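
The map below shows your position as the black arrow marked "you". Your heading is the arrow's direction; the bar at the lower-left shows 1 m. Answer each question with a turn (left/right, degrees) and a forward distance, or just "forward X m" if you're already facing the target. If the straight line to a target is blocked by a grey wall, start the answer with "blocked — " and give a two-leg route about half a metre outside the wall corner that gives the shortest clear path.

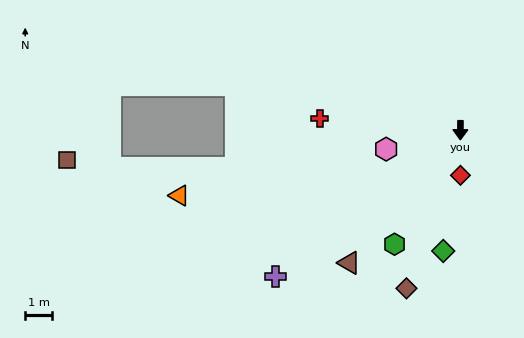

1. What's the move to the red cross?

turn right 94°, forward 5.3 m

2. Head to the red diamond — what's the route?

forward 1.7 m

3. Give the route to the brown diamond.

turn right 18°, forward 6.2 m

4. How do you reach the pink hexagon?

turn right 75°, forward 2.9 m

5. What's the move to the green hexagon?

turn right 30°, forward 4.9 m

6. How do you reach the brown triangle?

turn right 40°, forward 6.5 m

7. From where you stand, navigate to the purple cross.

turn right 51°, forward 8.8 m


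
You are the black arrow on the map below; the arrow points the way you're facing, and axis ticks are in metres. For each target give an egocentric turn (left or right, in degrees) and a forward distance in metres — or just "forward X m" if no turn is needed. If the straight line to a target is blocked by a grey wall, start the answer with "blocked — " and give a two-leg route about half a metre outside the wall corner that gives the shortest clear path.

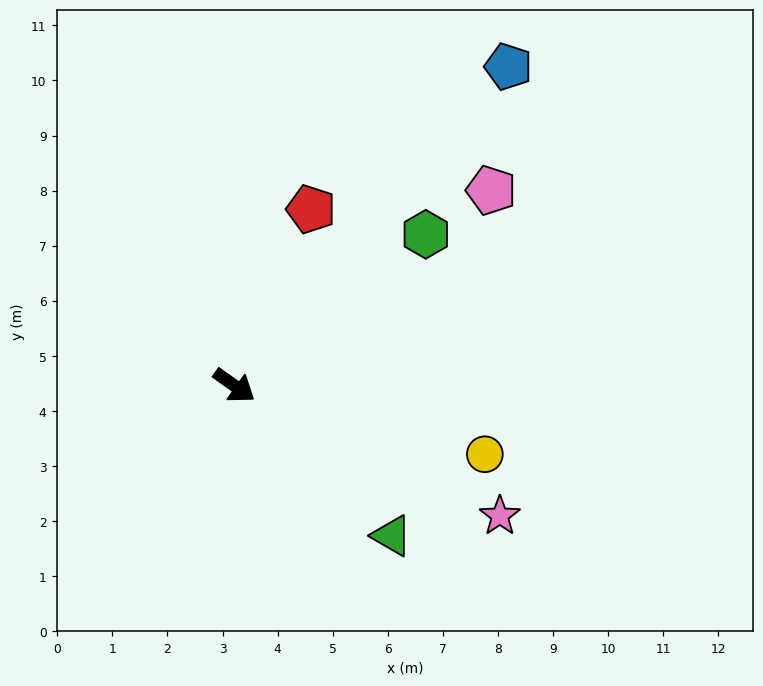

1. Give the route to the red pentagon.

turn left 102°, forward 3.5 m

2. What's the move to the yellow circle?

turn left 20°, forward 4.7 m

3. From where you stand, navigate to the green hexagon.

turn left 74°, forward 4.4 m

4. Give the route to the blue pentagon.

turn left 85°, forward 7.6 m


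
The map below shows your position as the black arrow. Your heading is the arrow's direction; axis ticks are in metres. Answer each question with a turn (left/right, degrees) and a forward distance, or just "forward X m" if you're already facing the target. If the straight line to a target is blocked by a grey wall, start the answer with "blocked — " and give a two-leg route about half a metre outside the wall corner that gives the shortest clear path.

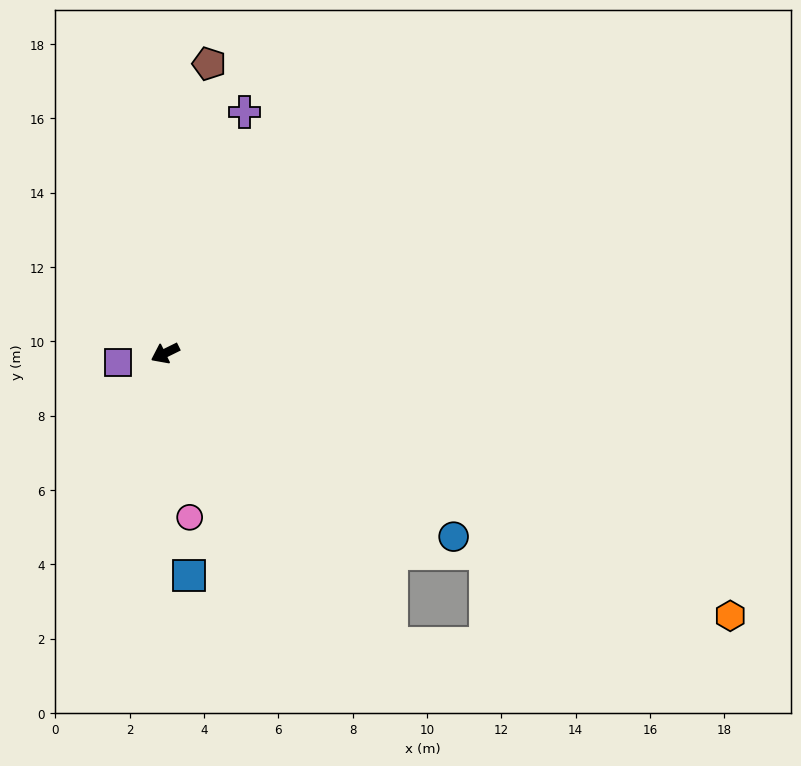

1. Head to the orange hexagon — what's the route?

turn left 129°, forward 16.8 m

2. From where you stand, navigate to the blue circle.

turn left 121°, forward 9.2 m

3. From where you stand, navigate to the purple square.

turn right 15°, forward 1.3 m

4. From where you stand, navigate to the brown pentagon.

turn right 125°, forward 7.9 m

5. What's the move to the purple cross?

turn right 134°, forward 6.8 m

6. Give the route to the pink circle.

turn left 72°, forward 4.5 m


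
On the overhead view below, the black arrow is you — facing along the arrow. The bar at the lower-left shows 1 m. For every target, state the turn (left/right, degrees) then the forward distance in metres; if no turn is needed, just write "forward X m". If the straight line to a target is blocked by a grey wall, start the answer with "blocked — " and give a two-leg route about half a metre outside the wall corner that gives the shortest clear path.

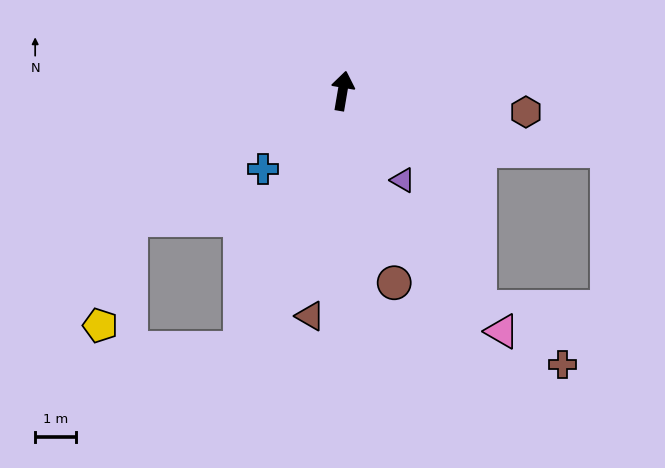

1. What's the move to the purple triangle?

turn right 136°, forward 2.6 m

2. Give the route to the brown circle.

turn right 155°, forward 4.8 m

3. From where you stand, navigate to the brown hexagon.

turn right 87°, forward 4.5 m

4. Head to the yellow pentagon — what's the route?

blocked — turn left 131°, forward 6.0 m, then turn left 43°, forward 2.7 m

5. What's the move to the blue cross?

turn left 144°, forward 2.7 m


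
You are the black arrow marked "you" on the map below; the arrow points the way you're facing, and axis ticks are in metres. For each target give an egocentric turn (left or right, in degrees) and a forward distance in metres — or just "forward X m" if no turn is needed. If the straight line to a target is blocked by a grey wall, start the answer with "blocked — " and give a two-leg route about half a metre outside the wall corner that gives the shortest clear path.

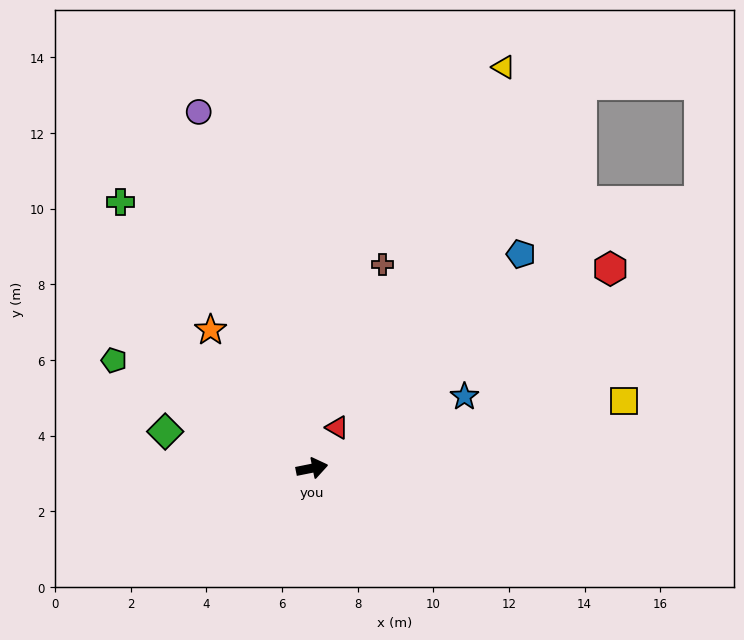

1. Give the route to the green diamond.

turn left 155°, forward 4.0 m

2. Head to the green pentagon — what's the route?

turn left 140°, forward 6.0 m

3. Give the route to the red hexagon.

turn left 22°, forward 9.5 m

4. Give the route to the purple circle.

turn left 96°, forward 9.9 m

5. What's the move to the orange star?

turn left 115°, forward 4.5 m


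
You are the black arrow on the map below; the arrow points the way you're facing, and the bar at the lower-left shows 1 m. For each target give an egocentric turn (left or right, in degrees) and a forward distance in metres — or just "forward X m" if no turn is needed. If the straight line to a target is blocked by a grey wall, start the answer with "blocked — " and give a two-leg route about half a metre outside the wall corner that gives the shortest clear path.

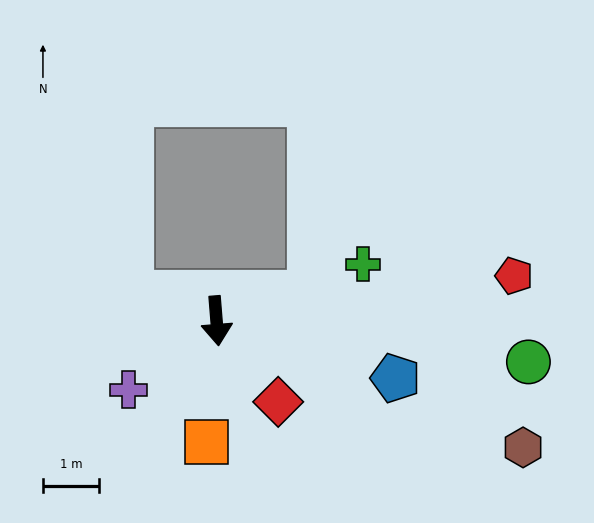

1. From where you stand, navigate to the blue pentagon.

turn left 68°, forward 3.3 m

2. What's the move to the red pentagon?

turn left 94°, forward 5.4 m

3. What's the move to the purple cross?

turn right 57°, forward 2.0 m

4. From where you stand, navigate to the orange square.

turn right 9°, forward 2.2 m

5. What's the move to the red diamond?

turn left 33°, forward 1.8 m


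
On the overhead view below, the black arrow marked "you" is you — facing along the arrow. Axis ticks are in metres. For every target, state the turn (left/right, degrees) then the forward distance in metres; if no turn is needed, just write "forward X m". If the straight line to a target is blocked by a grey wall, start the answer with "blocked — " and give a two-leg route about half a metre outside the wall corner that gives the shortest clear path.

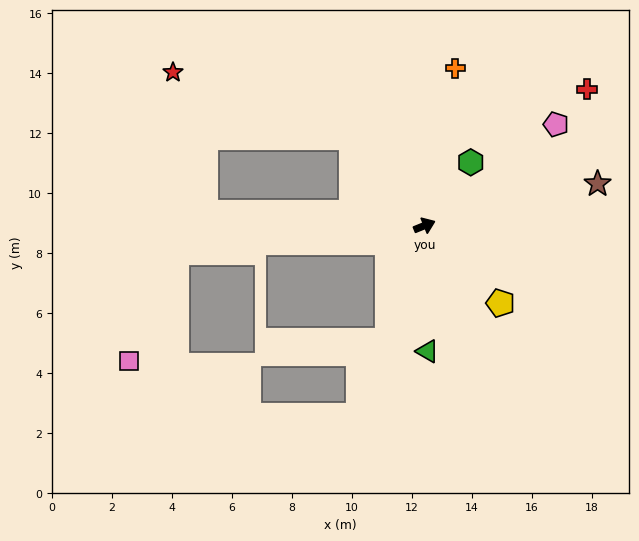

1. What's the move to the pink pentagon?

turn left 15°, forward 5.5 m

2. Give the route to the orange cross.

turn left 57°, forward 5.4 m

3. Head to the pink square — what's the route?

blocked — turn left 164°, forward 8.3 m, then turn left 60°, forward 3.9 m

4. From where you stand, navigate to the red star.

blocked — turn left 107°, forward 3.8 m, then turn left 31°, forward 6.3 m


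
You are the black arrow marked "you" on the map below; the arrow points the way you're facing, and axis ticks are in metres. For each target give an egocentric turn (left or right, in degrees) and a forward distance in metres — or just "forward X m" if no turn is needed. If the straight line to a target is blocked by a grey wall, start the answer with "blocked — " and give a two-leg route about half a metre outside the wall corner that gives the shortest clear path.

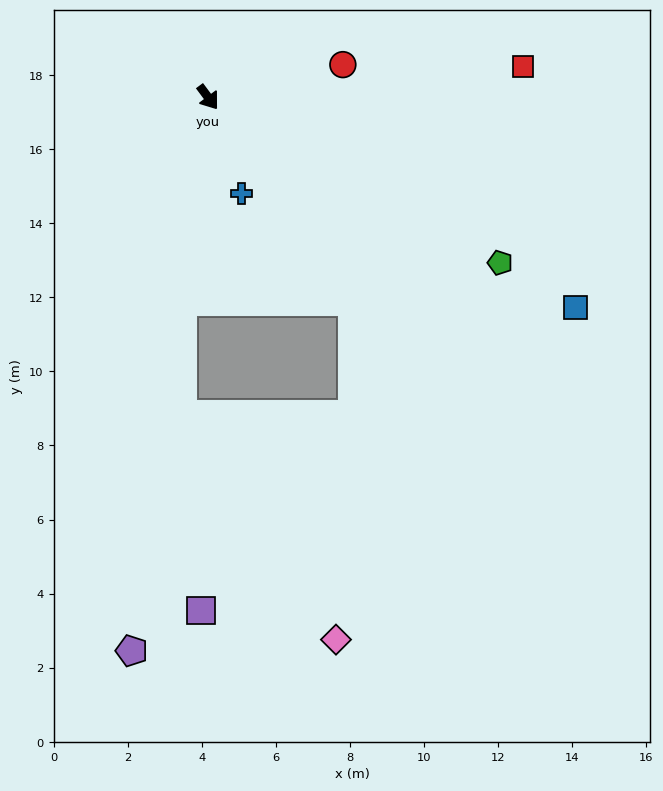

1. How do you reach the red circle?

turn left 67°, forward 3.7 m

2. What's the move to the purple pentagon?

turn right 45°, forward 15.1 m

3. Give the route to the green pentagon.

turn left 24°, forward 9.1 m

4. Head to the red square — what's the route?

turn left 59°, forward 8.5 m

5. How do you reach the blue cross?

turn right 17°, forward 2.8 m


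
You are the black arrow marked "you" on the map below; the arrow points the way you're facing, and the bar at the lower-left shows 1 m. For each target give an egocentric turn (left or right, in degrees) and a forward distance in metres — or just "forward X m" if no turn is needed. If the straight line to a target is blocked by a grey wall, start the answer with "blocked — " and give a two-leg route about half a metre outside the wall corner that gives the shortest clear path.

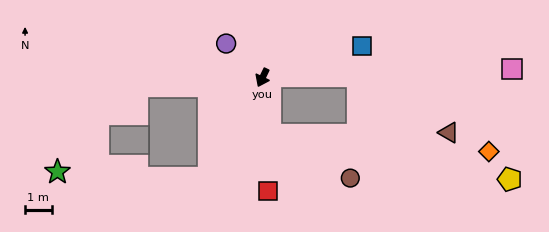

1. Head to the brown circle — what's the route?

blocked — turn left 33°, forward 2.2 m, then turn left 55°, forward 3.4 m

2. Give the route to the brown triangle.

blocked — turn left 33°, forward 2.2 m, then turn left 84°, forward 6.7 m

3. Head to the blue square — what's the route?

turn left 134°, forward 3.9 m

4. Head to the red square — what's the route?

turn left 29°, forward 4.3 m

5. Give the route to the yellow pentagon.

blocked — turn left 33°, forward 2.2 m, then turn left 72°, forward 9.2 m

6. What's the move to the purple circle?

turn right 107°, forward 1.9 m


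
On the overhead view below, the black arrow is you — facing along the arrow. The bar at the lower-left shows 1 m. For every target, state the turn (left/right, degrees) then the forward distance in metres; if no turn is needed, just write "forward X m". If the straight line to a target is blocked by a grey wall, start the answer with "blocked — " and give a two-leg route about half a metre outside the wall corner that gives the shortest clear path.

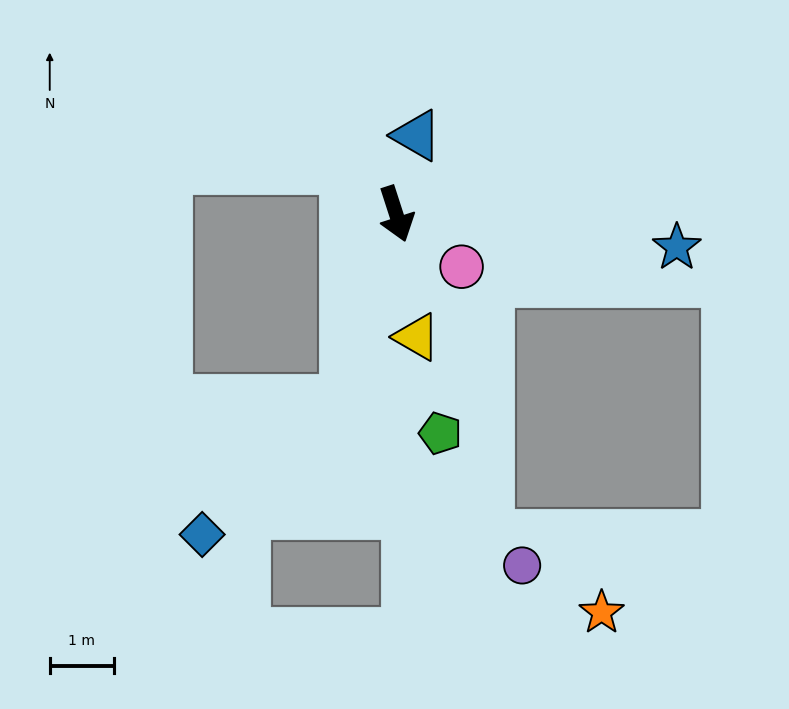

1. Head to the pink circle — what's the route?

turn left 33°, forward 1.3 m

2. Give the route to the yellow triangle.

turn right 8°, forward 1.9 m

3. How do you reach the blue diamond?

blocked — turn right 33°, forward 3.0 m, then turn right 32°, forward 3.1 m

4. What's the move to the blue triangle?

turn left 147°, forward 1.3 m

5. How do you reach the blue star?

turn left 65°, forward 4.4 m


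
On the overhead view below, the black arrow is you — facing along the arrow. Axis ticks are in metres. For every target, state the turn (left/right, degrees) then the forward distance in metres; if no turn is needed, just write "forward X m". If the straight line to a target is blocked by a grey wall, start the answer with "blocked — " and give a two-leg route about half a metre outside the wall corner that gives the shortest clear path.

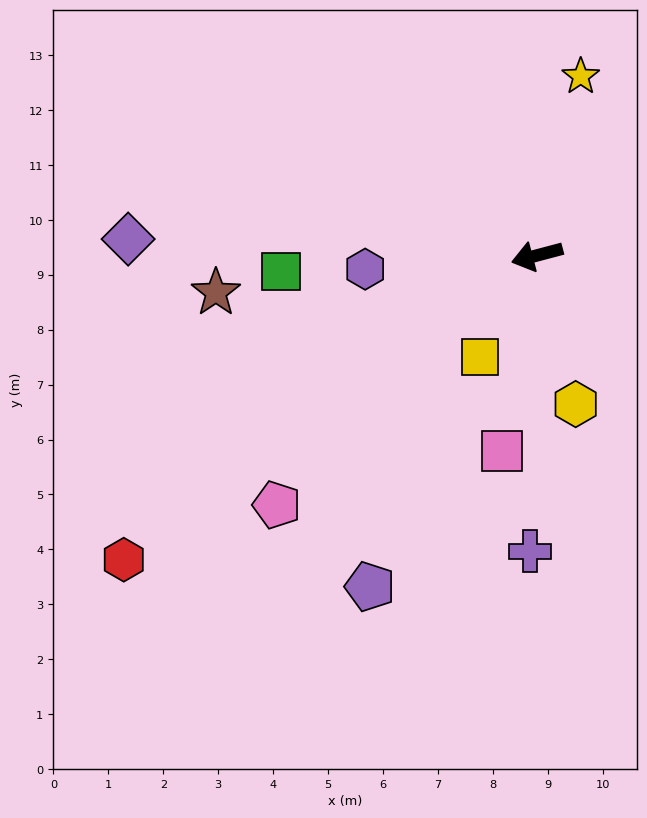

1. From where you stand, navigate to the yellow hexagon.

turn left 90°, forward 2.8 m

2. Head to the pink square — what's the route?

turn left 65°, forward 3.6 m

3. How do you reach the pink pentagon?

turn left 29°, forward 6.6 m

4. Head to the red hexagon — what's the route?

turn left 22°, forward 9.3 m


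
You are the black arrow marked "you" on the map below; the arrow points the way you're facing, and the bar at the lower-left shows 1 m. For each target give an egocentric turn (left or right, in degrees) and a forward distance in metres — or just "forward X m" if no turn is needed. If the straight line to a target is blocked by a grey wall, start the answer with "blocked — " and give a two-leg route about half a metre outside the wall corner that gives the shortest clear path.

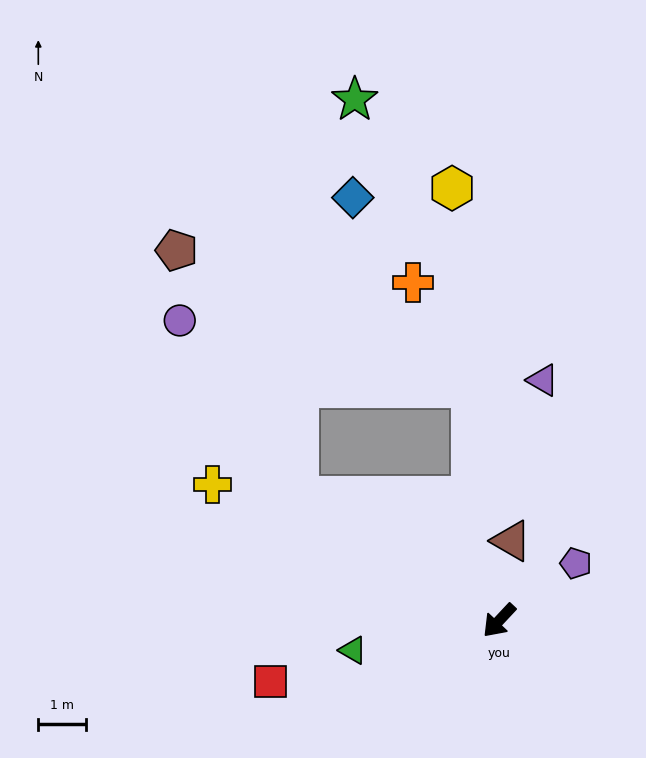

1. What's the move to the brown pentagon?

blocked — turn right 79°, forward 5.0 m, then turn right 31°, forward 5.8 m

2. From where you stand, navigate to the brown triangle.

turn right 146°, forward 1.7 m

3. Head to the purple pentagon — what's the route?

turn left 170°, forward 2.0 m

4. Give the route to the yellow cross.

turn right 72°, forward 6.7 m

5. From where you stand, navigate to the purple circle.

blocked — turn right 79°, forward 5.0 m, then turn right 24°, forward 4.5 m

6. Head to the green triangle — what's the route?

turn right 35°, forward 3.2 m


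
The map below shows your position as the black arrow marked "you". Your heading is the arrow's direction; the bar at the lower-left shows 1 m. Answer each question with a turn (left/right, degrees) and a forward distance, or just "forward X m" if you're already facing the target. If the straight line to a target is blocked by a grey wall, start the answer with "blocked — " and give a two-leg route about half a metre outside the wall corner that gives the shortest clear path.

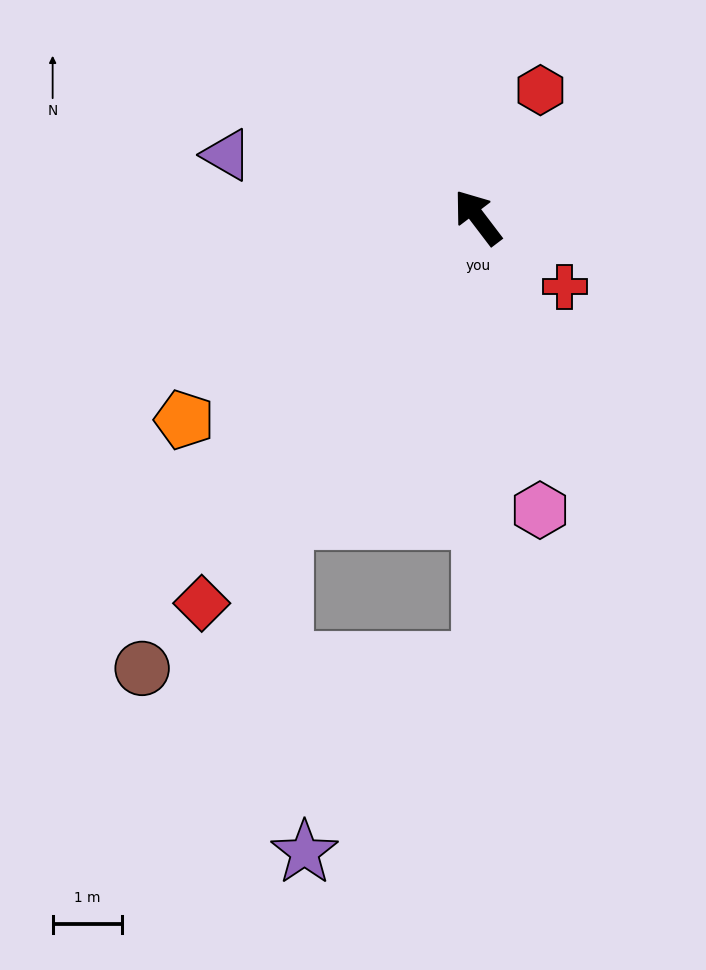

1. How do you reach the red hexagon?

turn right 63°, forward 2.0 m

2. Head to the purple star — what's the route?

blocked — turn left 143°, forward 6.4 m, then turn right 43°, forward 3.7 m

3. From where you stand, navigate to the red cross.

turn right 166°, forward 1.6 m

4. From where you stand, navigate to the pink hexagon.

turn left 155°, forward 4.3 m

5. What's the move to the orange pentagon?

turn left 87°, forward 5.1 m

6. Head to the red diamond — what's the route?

turn left 107°, forward 6.8 m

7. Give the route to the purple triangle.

turn left 39°, forward 3.7 m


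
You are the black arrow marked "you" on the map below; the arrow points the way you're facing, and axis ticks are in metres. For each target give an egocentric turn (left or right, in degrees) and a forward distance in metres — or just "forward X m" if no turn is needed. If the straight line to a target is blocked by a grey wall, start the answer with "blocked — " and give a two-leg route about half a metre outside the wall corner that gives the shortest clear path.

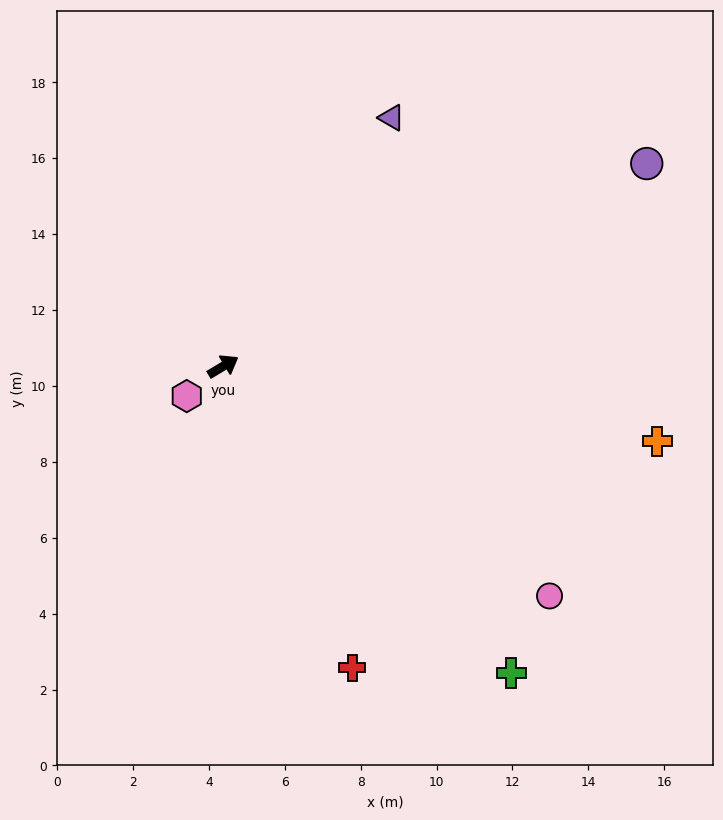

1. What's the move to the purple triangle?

turn left 25°, forward 7.9 m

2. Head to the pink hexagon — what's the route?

turn right 172°, forward 1.2 m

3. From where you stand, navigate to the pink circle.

turn right 66°, forward 10.5 m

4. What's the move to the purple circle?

turn right 5°, forward 12.4 m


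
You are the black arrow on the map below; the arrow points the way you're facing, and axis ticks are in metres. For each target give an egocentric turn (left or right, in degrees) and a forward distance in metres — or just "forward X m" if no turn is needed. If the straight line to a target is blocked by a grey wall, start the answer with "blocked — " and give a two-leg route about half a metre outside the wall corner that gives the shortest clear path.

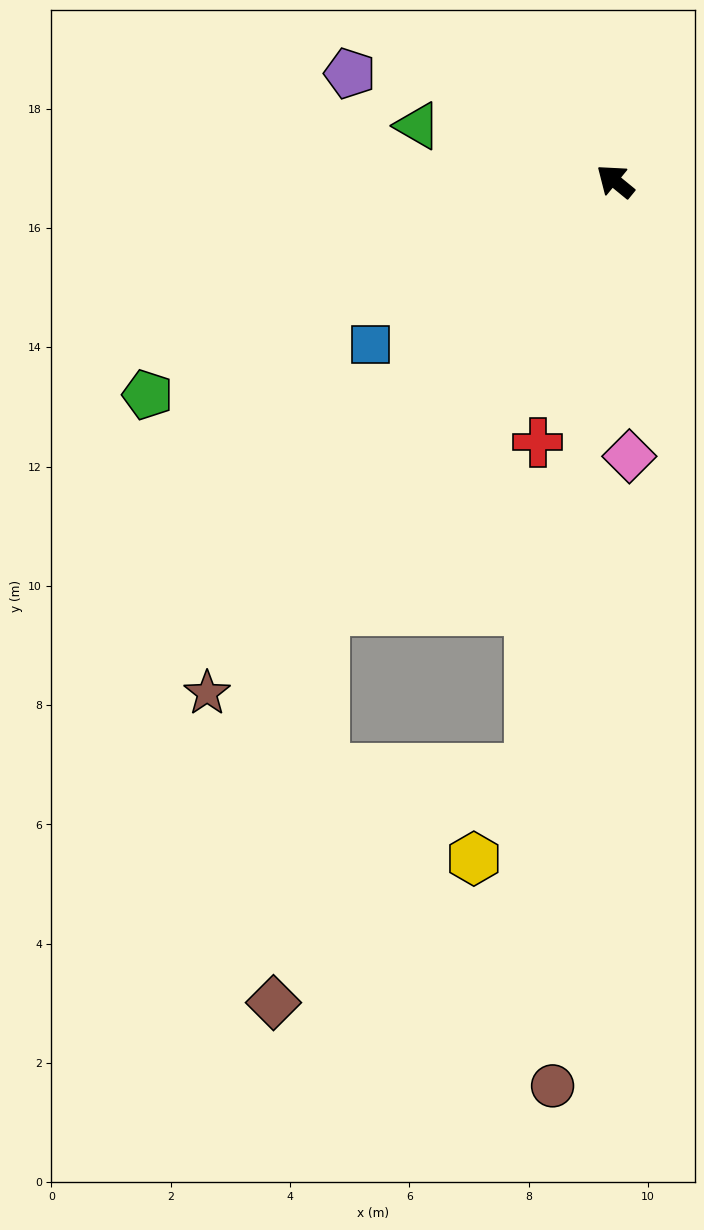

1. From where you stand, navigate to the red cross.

turn left 113°, forward 4.6 m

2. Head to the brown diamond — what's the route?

blocked — turn left 95°, forward 8.7 m, then turn left 27°, forward 6.6 m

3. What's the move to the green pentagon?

turn left 64°, forward 8.6 m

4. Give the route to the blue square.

turn left 73°, forward 4.9 m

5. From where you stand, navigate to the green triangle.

turn left 24°, forward 3.4 m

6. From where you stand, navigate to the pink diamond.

turn left 132°, forward 4.6 m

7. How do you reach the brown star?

turn left 91°, forward 11.0 m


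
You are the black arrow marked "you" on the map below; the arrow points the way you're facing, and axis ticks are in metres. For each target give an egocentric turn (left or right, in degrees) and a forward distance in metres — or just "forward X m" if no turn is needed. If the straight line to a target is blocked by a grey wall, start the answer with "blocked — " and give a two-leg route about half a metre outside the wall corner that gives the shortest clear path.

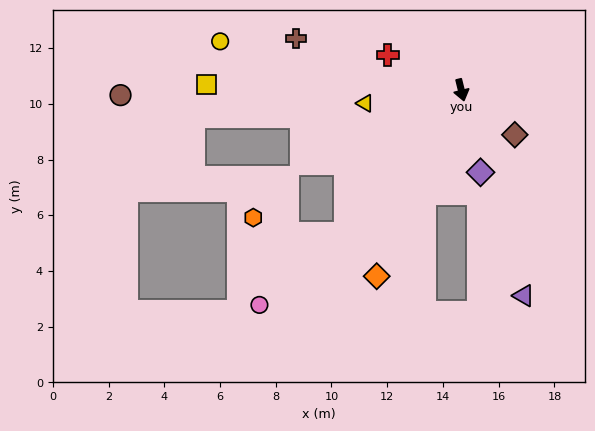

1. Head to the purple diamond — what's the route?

forward 3.0 m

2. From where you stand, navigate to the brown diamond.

turn left 36°, forward 2.5 m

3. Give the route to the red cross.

turn right 129°, forward 2.9 m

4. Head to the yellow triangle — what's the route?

turn right 96°, forward 3.5 m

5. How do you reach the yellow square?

turn right 105°, forward 9.2 m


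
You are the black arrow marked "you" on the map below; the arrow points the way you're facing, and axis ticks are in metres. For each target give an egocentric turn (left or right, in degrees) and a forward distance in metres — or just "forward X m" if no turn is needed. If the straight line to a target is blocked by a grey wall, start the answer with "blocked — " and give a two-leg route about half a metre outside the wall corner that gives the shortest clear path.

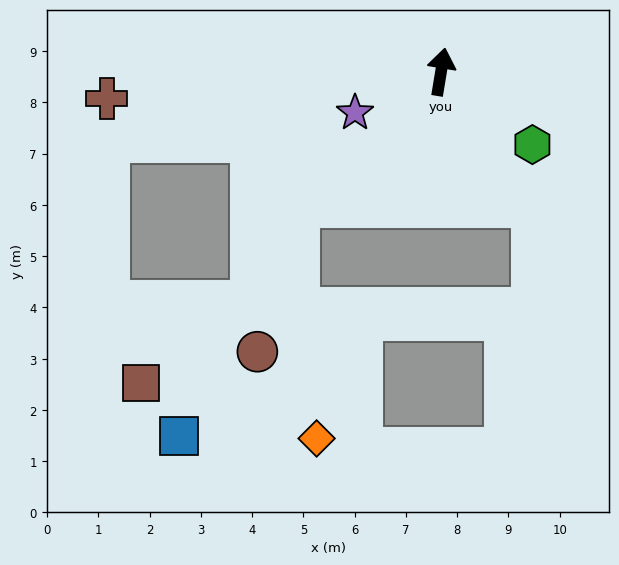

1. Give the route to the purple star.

turn left 125°, forward 1.9 m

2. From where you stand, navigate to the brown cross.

turn left 104°, forward 6.5 m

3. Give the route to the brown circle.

blocked — turn left 143°, forward 3.8 m, then turn left 31°, forward 3.0 m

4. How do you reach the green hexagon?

turn right 119°, forward 2.3 m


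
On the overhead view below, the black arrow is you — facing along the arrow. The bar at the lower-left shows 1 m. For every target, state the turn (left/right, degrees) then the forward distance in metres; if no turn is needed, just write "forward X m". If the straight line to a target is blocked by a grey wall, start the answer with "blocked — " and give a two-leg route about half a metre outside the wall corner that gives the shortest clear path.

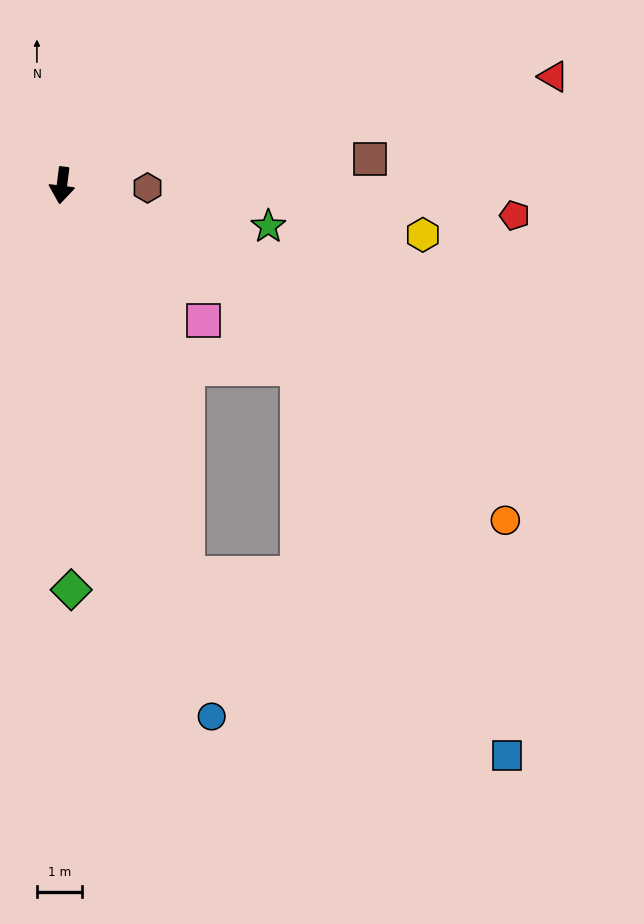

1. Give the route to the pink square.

turn left 54°, forward 4.3 m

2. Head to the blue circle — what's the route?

turn left 23°, forward 12.1 m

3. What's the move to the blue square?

blocked — turn left 25°, forward 9.0 m, then turn left 43°, forward 8.1 m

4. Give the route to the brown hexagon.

turn left 95°, forward 1.9 m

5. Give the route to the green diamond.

turn left 9°, forward 8.9 m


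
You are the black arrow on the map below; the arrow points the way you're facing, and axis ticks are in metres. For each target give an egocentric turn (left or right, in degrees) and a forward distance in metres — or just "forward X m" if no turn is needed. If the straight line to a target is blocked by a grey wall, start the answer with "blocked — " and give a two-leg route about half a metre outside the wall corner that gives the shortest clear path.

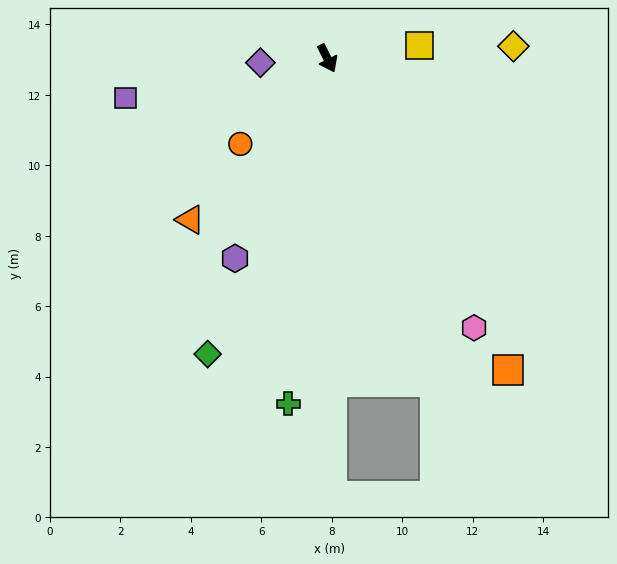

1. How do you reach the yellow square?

turn left 71°, forward 2.6 m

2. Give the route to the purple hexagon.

turn right 51°, forward 6.3 m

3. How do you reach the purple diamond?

turn right 113°, forward 1.9 m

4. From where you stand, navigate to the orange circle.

turn right 72°, forward 3.5 m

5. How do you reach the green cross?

turn right 33°, forward 9.9 m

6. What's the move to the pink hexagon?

turn left 2°, forward 8.7 m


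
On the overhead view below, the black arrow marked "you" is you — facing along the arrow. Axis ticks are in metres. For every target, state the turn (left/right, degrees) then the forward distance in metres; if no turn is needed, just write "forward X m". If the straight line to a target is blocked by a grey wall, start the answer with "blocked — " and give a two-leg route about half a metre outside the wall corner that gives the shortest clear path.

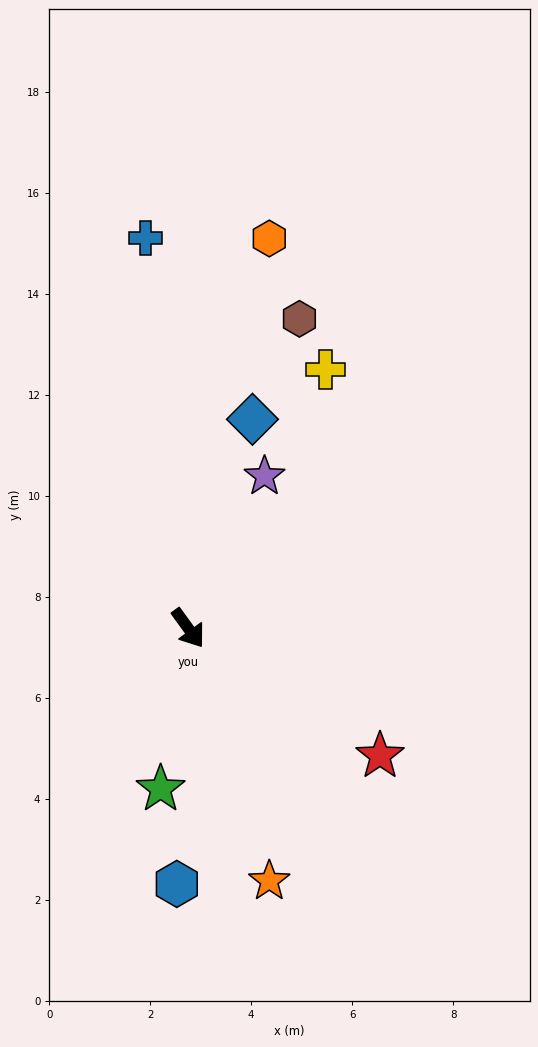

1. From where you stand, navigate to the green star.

turn right 46°, forward 3.2 m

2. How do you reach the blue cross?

turn left 150°, forward 7.8 m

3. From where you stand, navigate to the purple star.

turn left 117°, forward 3.4 m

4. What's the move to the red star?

turn left 20°, forward 4.6 m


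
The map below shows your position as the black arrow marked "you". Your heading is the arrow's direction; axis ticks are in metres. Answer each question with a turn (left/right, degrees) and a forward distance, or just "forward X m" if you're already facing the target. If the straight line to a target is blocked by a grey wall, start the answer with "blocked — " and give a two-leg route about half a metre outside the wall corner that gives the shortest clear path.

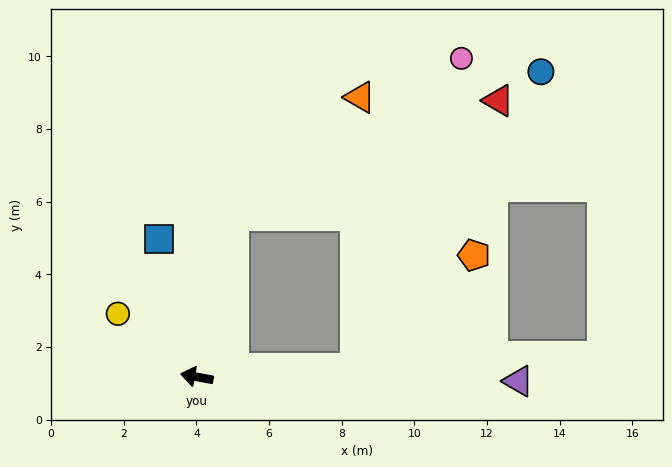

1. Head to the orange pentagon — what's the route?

blocked — turn right 166°, forward 4.4 m, then turn left 40°, forward 4.5 m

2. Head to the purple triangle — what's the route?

turn right 170°, forward 8.9 m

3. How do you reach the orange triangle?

blocked — turn right 92°, forward 4.5 m, then turn right 34°, forward 4.8 m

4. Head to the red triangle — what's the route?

blocked — turn right 92°, forward 4.5 m, then turn right 54°, forward 7.9 m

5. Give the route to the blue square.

turn right 64°, forward 3.9 m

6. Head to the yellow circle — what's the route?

turn right 28°, forward 2.8 m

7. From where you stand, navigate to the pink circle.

blocked — turn right 92°, forward 4.5 m, then turn right 43°, forward 7.6 m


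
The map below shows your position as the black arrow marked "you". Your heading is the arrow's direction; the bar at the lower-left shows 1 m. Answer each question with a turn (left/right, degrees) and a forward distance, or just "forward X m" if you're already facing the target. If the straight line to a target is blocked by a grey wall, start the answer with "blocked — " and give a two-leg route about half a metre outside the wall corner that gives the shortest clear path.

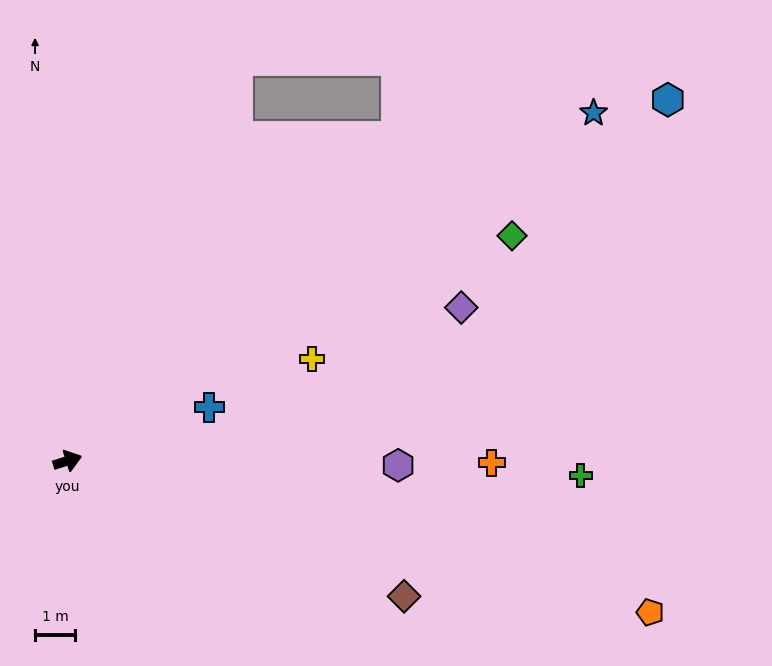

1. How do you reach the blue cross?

turn left 3°, forward 3.8 m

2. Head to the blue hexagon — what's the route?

turn left 13°, forward 17.5 m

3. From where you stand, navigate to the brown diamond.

turn right 40°, forward 9.1 m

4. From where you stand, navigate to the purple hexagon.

turn right 18°, forward 8.3 m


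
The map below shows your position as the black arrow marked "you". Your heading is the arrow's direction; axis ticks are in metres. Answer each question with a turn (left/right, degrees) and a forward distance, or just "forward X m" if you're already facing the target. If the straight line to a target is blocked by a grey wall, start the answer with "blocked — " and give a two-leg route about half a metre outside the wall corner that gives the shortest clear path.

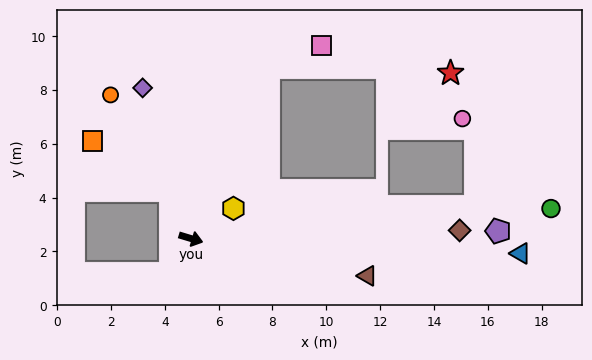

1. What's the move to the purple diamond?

turn left 125°, forward 5.9 m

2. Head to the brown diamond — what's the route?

turn left 18°, forward 10.0 m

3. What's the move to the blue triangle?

turn left 14°, forward 12.3 m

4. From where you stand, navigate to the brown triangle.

turn left 5°, forward 6.7 m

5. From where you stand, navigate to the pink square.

blocked — turn left 82°, forward 7.0 m, then turn right 42°, forward 2.1 m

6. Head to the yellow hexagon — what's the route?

turn left 52°, forward 1.9 m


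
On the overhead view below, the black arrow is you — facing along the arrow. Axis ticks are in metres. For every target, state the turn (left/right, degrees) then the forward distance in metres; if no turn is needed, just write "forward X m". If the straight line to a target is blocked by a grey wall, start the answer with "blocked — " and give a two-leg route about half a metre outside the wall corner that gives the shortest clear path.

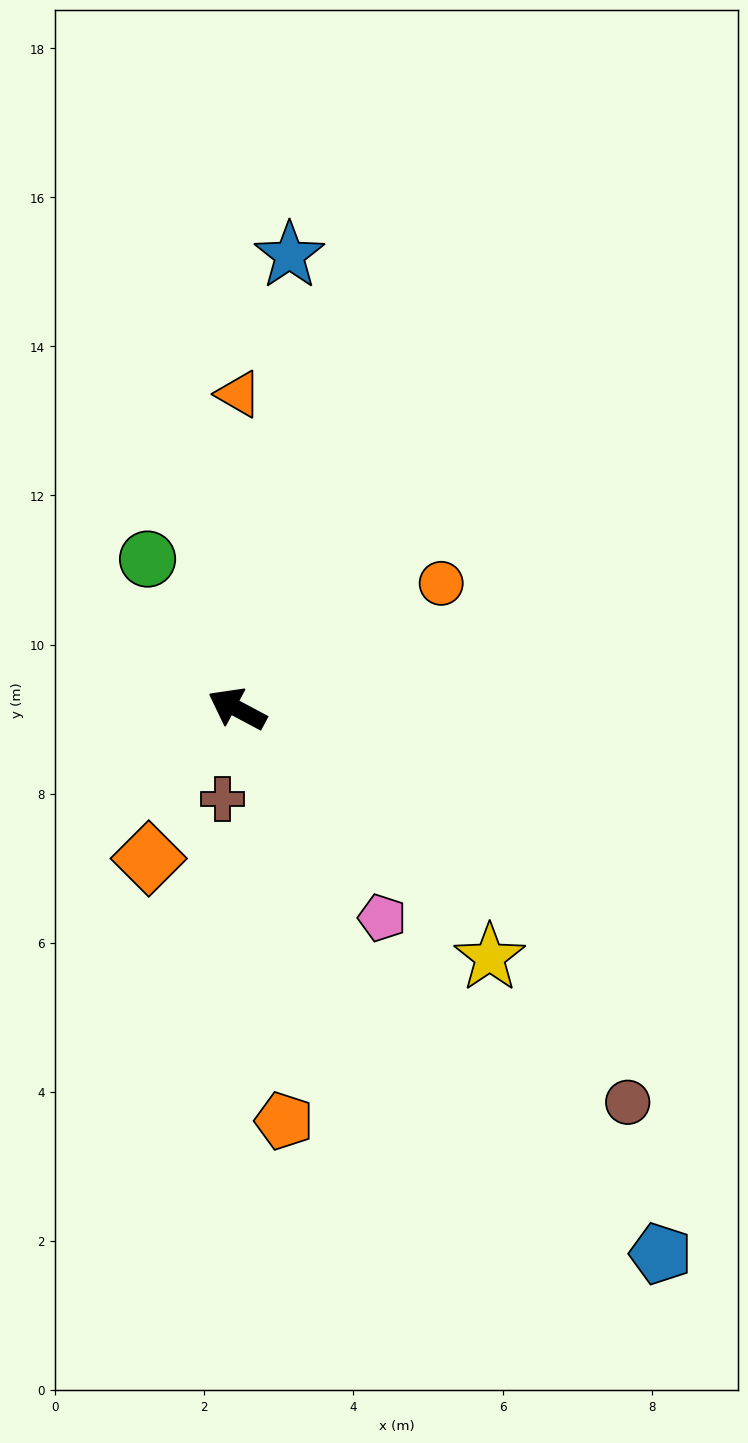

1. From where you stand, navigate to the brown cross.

turn left 109°, forward 1.2 m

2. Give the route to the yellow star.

turn left 164°, forward 4.8 m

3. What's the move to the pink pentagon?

turn left 153°, forward 3.4 m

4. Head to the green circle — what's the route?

turn right 31°, forward 2.3 m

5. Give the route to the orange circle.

turn right 120°, forward 3.2 m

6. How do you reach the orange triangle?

turn right 62°, forward 4.2 m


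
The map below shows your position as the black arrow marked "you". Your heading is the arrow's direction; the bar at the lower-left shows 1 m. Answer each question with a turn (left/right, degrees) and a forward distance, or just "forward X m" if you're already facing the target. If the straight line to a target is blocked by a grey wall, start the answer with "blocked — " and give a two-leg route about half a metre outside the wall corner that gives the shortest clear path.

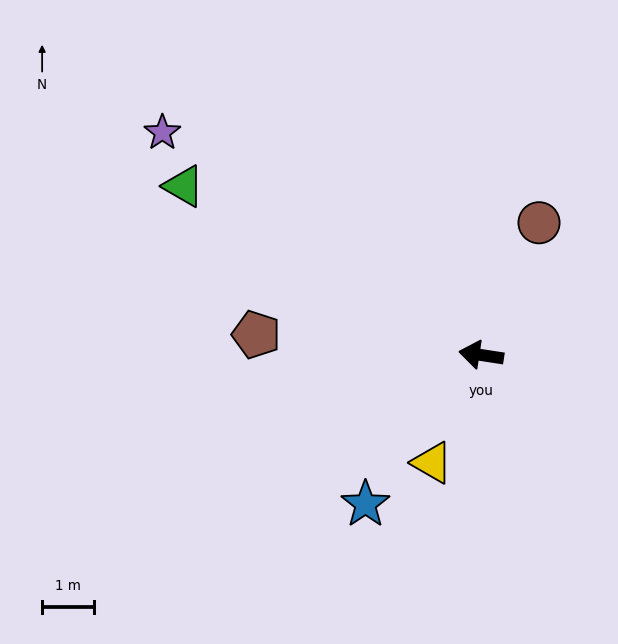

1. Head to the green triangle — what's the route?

turn right 21°, forward 6.6 m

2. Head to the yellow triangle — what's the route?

turn left 74°, forward 2.3 m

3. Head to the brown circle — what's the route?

turn right 105°, forward 2.8 m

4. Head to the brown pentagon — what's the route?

turn left 4°, forward 4.3 m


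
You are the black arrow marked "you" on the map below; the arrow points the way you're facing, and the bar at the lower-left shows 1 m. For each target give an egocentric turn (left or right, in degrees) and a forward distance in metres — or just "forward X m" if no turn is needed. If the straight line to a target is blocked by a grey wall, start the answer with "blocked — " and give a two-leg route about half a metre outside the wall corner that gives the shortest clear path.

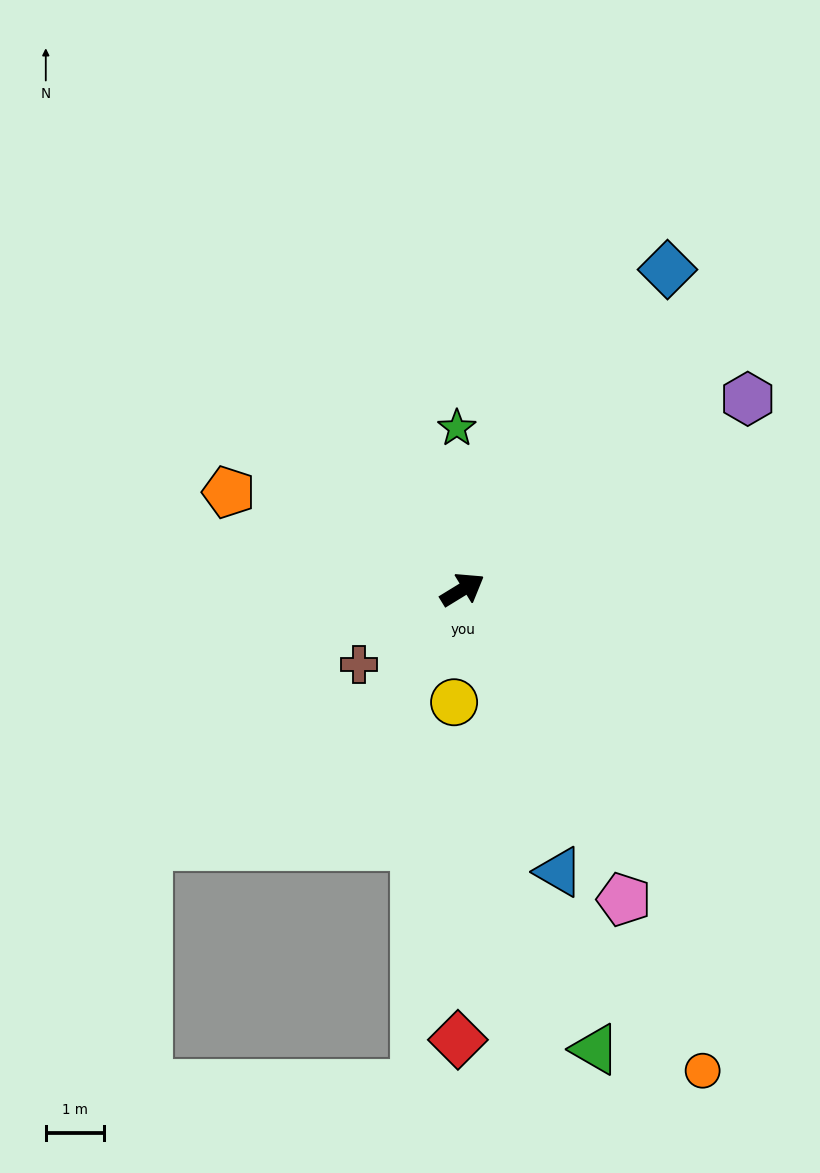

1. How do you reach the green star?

turn left 60°, forward 2.8 m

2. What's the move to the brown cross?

turn right 175°, forward 2.2 m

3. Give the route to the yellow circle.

turn right 126°, forward 1.9 m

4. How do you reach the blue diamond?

turn left 26°, forward 6.5 m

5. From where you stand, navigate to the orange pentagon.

turn left 126°, forward 4.3 m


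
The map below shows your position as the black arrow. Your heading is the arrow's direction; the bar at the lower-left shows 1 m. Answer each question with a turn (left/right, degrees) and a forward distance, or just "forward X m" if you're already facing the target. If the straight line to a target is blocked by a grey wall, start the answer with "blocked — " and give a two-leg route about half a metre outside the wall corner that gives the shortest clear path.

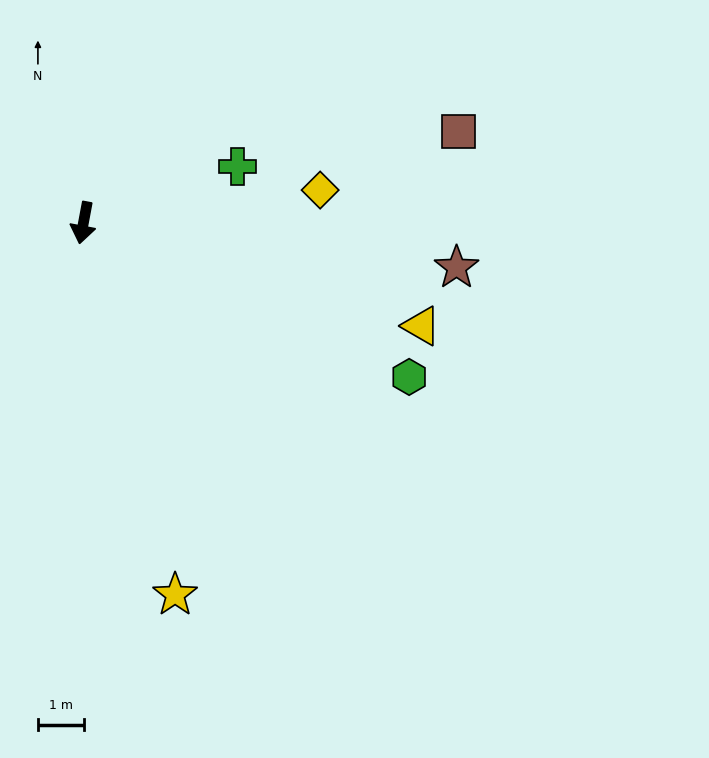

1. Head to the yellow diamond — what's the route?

turn left 108°, forward 5.1 m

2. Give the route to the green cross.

turn left 121°, forward 3.5 m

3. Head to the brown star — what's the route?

turn left 94°, forward 8.1 m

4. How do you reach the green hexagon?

turn left 75°, forward 7.8 m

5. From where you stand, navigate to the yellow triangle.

turn left 84°, forward 7.6 m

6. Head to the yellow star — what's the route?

turn left 24°, forward 8.2 m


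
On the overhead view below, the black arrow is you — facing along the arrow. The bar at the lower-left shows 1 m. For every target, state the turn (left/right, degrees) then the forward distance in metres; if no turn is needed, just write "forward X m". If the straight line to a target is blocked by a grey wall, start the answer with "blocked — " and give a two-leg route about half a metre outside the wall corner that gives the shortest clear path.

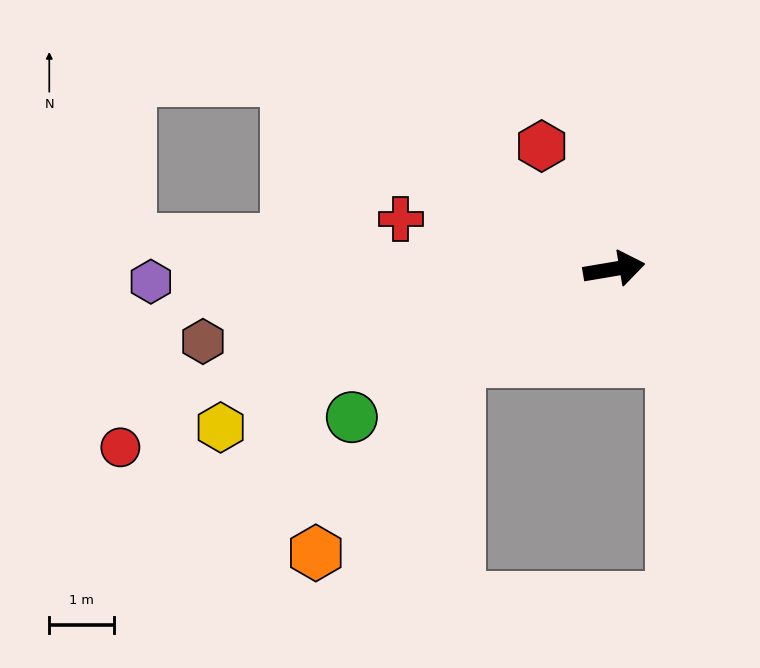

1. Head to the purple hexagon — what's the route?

turn left 172°, forward 7.1 m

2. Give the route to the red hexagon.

turn left 111°, forward 2.2 m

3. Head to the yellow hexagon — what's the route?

turn right 168°, forward 6.5 m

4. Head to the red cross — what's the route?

turn left 157°, forward 3.4 m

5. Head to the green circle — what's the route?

turn right 160°, forward 4.6 m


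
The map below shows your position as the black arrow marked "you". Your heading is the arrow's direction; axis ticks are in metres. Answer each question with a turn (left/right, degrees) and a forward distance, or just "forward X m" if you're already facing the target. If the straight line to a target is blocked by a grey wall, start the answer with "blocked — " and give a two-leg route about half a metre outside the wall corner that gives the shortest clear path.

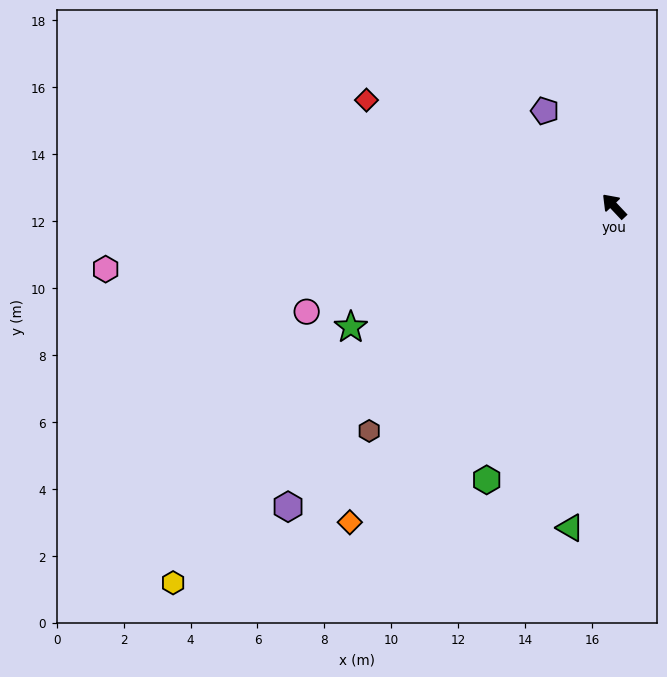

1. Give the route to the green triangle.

turn left 129°, forward 9.7 m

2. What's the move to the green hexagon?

turn left 112°, forward 9.0 m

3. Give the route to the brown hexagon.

turn left 89°, forward 9.9 m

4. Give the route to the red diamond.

turn left 23°, forward 8.1 m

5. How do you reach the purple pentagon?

turn right 7°, forward 3.5 m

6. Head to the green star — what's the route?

turn left 71°, forward 8.7 m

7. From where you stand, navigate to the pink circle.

turn left 66°, forward 9.7 m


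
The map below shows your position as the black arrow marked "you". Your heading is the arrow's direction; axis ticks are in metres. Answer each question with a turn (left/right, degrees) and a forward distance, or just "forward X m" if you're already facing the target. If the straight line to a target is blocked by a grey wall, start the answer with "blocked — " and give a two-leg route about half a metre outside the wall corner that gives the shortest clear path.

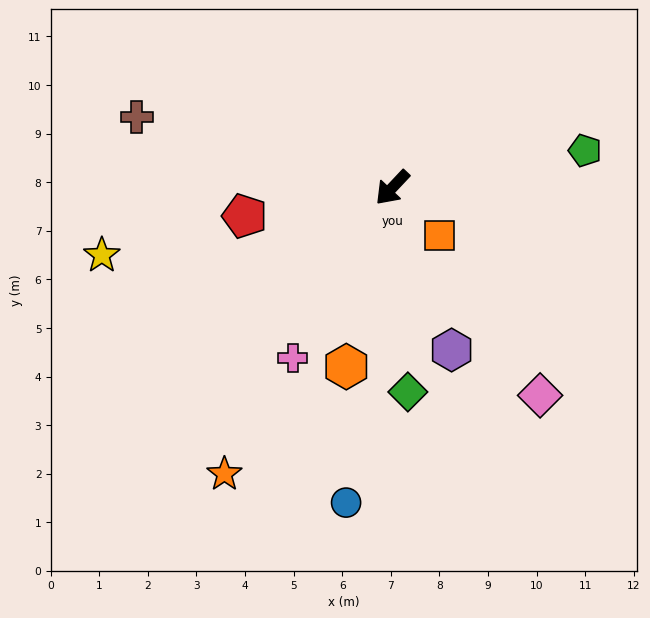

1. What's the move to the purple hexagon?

turn left 63°, forward 3.6 m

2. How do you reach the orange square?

turn left 88°, forward 1.4 m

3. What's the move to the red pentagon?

turn right 36°, forward 3.1 m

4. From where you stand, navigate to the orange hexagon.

turn left 29°, forward 3.8 m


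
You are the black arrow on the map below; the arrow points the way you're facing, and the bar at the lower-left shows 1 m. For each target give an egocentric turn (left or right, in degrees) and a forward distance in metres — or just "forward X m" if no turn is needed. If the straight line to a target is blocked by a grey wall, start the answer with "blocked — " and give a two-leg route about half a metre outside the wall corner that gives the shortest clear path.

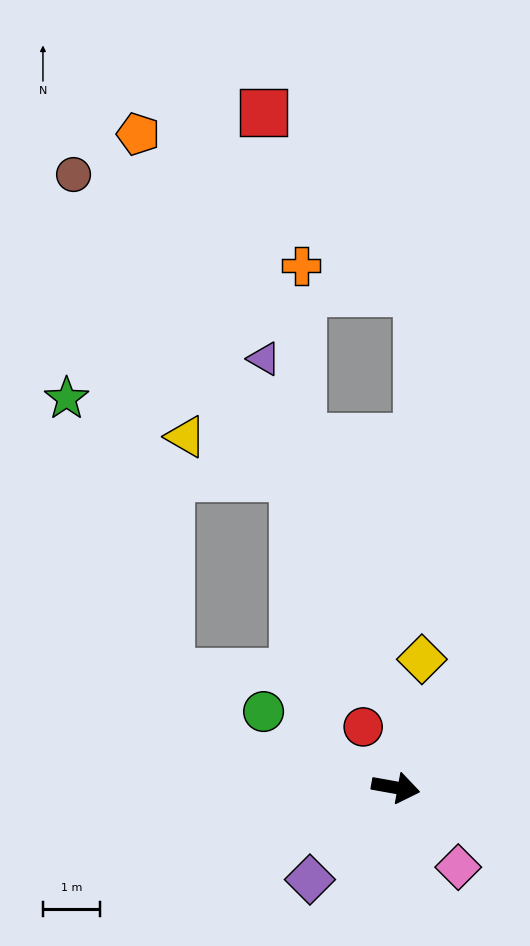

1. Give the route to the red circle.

turn left 128°, forward 1.2 m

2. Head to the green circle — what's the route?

turn left 160°, forward 2.7 m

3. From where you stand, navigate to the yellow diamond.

turn left 89°, forward 2.3 m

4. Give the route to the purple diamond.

turn right 123°, forward 2.2 m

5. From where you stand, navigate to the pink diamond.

turn right 42°, forward 1.8 m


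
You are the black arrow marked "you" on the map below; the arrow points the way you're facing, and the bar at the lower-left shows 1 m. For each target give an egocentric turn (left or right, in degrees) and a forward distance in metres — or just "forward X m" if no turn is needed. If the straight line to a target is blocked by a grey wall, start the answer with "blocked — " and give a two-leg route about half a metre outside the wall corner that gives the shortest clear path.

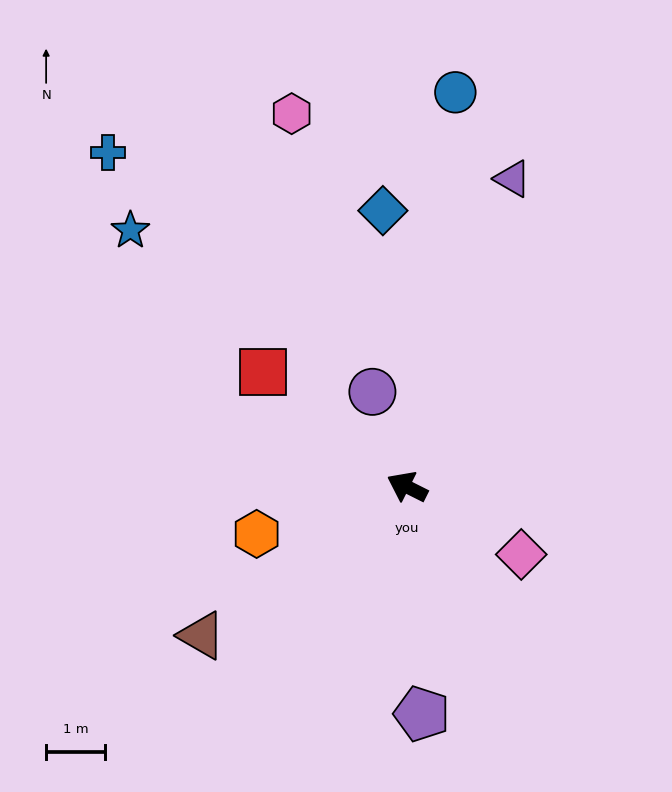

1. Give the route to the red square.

turn right 12°, forward 3.1 m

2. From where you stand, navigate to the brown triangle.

turn left 63°, forward 4.3 m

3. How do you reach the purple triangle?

turn right 82°, forward 5.5 m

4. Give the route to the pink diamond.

turn left 176°, forward 2.2 m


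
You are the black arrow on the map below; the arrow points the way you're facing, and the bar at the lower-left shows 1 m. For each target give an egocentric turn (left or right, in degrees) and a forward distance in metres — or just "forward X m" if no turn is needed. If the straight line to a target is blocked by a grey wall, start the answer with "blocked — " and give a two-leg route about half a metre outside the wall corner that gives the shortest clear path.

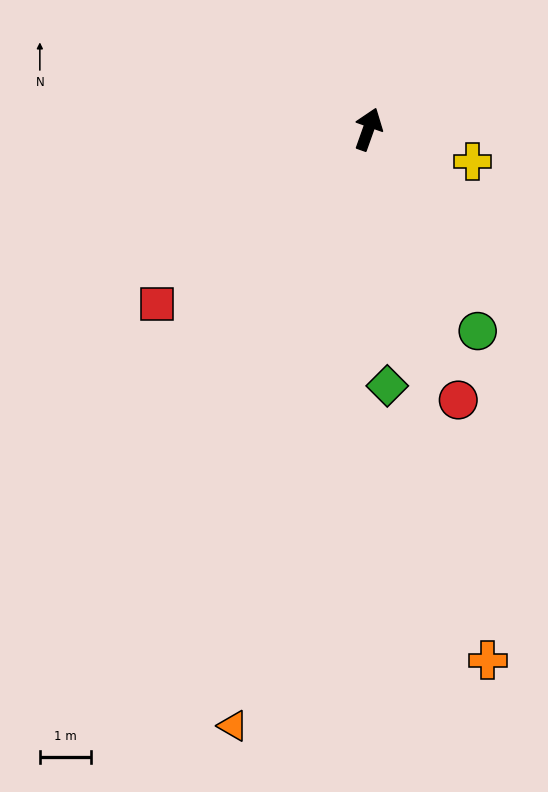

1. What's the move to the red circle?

turn right 142°, forward 5.6 m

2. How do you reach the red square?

turn left 149°, forward 5.4 m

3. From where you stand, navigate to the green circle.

turn right 132°, forward 4.5 m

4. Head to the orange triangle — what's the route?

turn right 173°, forward 12.1 m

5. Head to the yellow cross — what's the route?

turn right 88°, forward 2.2 m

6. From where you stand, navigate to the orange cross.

turn right 148°, forward 10.7 m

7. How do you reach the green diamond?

turn right 156°, forward 5.1 m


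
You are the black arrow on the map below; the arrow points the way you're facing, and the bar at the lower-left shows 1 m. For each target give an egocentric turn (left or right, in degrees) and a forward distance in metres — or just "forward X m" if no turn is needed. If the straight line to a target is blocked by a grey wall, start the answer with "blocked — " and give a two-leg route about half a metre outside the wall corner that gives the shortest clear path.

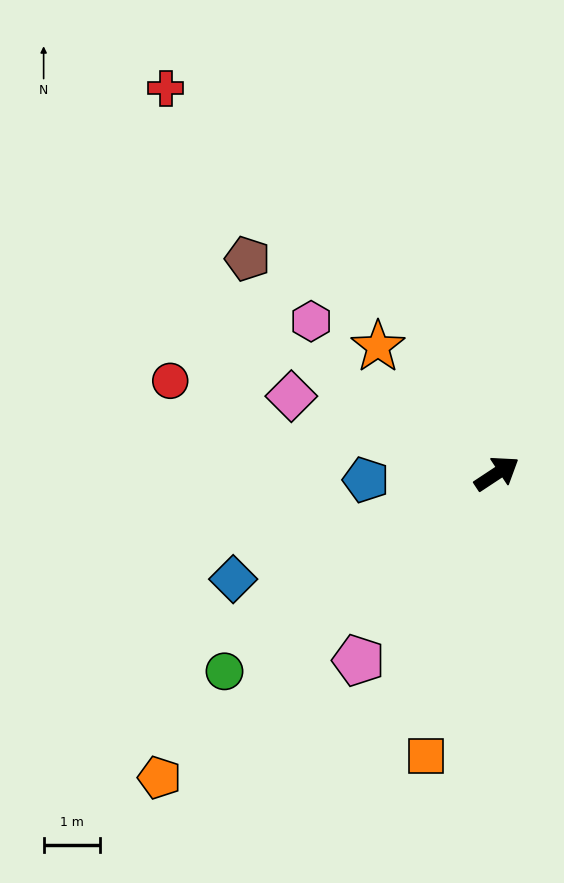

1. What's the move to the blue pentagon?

turn left 149°, forward 2.3 m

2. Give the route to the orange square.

turn right 137°, forward 5.2 m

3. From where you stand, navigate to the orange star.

turn left 100°, forward 3.1 m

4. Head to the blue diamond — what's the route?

turn left 168°, forward 5.0 m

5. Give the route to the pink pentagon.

turn right 160°, forward 4.1 m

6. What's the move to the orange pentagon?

turn right 171°, forward 8.1 m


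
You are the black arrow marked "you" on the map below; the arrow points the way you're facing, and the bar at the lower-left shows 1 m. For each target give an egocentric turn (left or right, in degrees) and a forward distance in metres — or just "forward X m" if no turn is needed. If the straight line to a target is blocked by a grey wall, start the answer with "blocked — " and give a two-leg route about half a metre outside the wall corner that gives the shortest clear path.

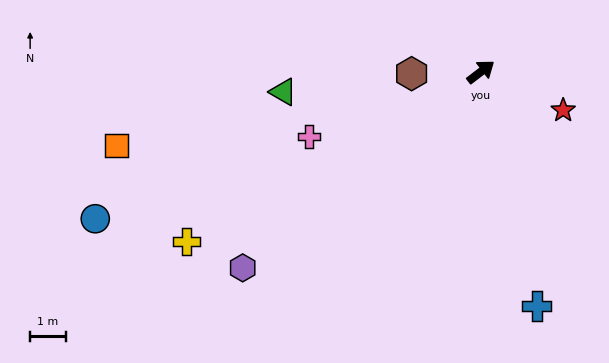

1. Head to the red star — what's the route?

turn right 62°, forward 2.6 m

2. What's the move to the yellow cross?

turn left 172°, forward 9.6 m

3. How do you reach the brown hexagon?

turn left 144°, forward 2.0 m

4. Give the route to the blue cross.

turn right 114°, forward 6.8 m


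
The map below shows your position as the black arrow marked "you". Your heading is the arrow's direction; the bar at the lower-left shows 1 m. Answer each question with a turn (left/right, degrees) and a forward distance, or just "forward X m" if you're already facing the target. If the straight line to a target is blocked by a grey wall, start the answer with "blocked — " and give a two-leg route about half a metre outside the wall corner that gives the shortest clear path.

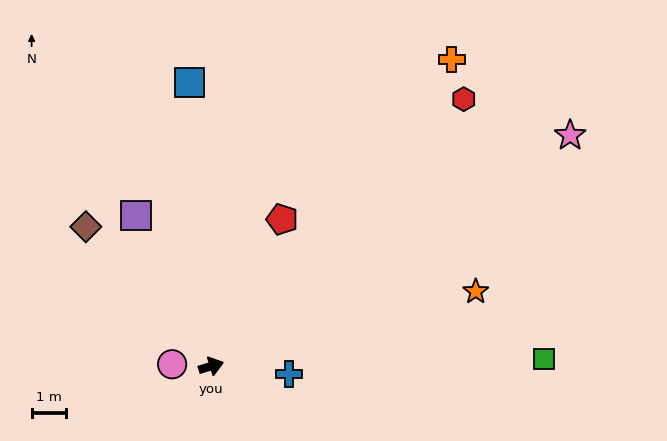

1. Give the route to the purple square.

turn left 100°, forward 4.8 m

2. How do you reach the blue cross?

turn right 23°, forward 2.2 m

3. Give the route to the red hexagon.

turn left 30°, forward 10.5 m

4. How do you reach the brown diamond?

turn left 115°, forward 5.4 m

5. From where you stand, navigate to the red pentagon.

turn left 47°, forward 4.7 m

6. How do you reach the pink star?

turn left 16°, forward 12.2 m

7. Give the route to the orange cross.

turn left 35°, forward 11.2 m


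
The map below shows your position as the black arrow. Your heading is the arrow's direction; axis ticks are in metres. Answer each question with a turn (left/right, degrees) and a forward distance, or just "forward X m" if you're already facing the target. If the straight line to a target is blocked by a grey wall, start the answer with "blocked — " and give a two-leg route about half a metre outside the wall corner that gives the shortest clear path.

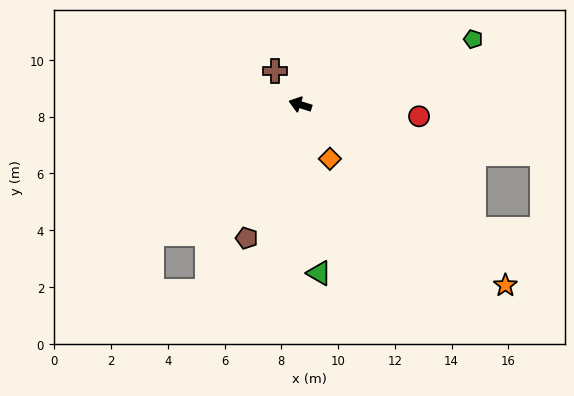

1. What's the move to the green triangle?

turn left 114°, forward 6.0 m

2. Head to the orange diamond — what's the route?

turn left 136°, forward 2.2 m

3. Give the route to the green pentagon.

turn right 142°, forward 6.5 m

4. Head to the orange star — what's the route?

turn left 156°, forward 9.6 m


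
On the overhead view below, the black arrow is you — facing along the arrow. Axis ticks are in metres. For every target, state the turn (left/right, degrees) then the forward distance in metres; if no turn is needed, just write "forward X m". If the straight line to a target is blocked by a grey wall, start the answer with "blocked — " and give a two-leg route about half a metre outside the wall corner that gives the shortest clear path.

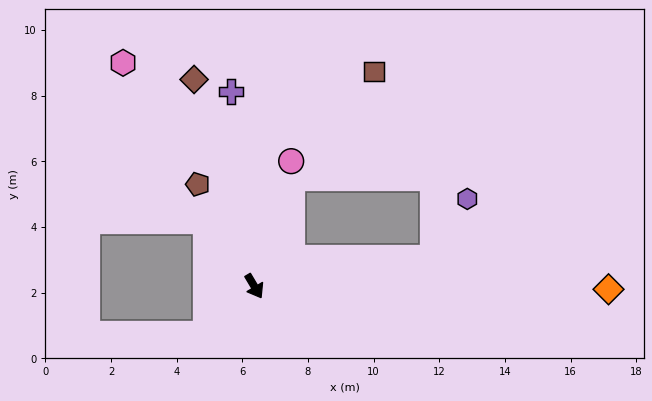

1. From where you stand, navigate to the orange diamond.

turn left 59°, forward 10.8 m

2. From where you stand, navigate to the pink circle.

turn left 133°, forward 4.0 m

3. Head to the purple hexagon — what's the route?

blocked — turn left 68°, forward 5.5 m, then turn left 52°, forward 2.1 m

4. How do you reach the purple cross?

turn left 156°, forward 6.0 m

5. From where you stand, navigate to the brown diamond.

turn left 166°, forward 6.6 m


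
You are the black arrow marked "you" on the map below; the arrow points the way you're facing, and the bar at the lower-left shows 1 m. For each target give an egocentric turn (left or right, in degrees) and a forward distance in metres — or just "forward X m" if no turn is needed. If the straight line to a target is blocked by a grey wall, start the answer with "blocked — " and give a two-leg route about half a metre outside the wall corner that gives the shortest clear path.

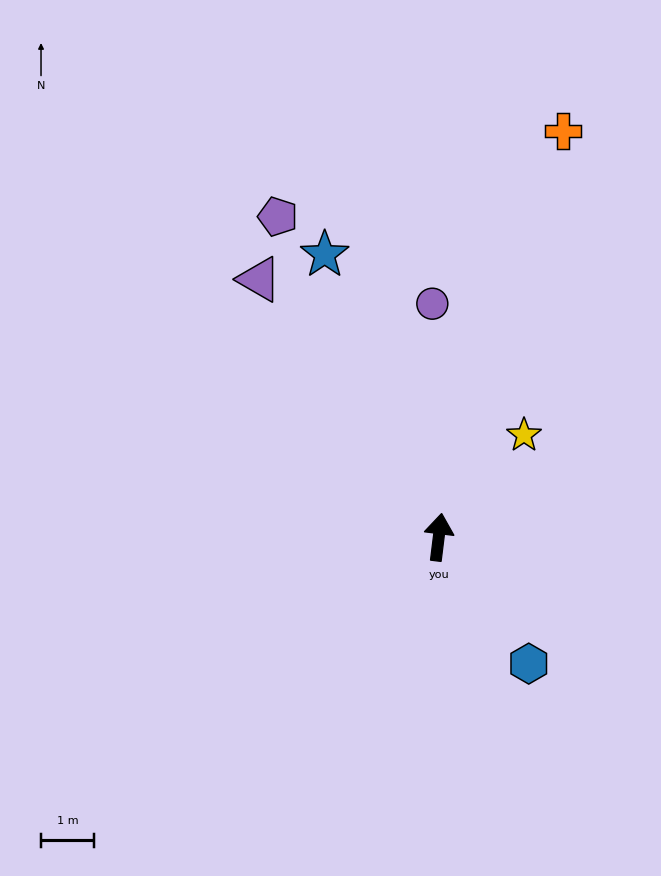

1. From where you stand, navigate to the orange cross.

turn right 10°, forward 7.9 m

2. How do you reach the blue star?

turn left 29°, forward 5.7 m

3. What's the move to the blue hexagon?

turn right 138°, forward 2.9 m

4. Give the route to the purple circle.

turn left 9°, forward 4.4 m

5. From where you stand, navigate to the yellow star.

turn right 33°, forward 2.5 m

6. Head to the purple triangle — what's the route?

turn left 42°, forward 5.9 m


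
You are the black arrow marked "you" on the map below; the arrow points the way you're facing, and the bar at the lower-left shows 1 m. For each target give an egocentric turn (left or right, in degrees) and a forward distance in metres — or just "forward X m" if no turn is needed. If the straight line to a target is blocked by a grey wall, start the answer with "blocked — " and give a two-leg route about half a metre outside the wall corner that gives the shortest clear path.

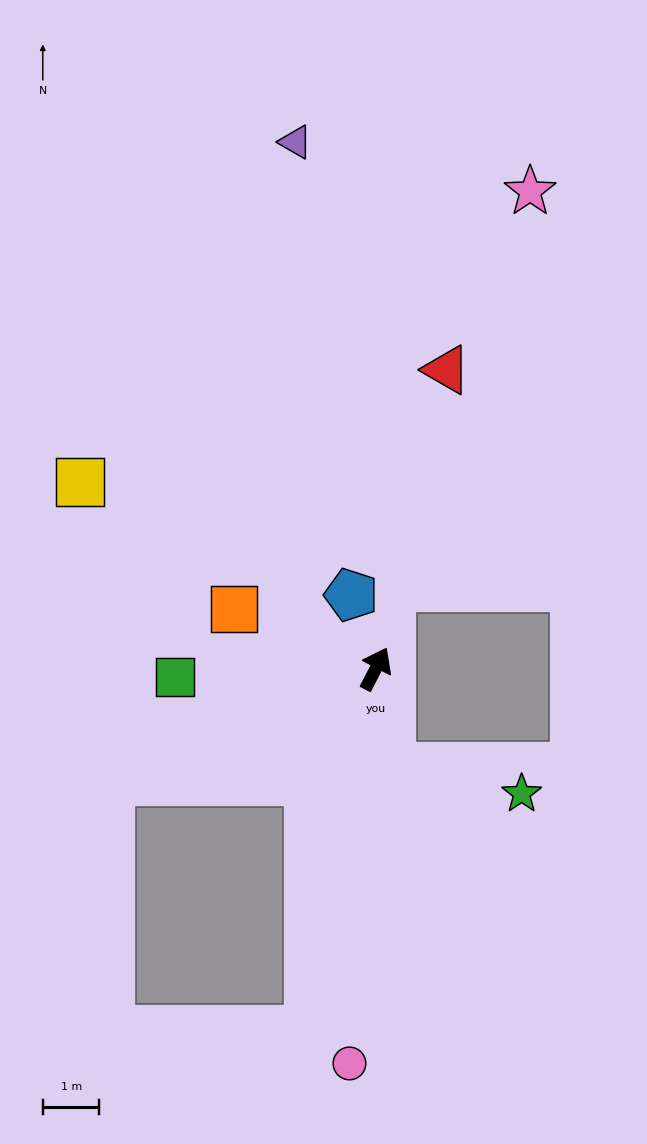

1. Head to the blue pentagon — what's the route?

turn left 46°, forward 1.4 m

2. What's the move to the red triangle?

turn left 14°, forward 5.4 m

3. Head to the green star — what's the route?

blocked — turn right 143°, forward 1.7 m, then turn left 68°, forward 2.3 m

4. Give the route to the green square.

turn left 120°, forward 3.5 m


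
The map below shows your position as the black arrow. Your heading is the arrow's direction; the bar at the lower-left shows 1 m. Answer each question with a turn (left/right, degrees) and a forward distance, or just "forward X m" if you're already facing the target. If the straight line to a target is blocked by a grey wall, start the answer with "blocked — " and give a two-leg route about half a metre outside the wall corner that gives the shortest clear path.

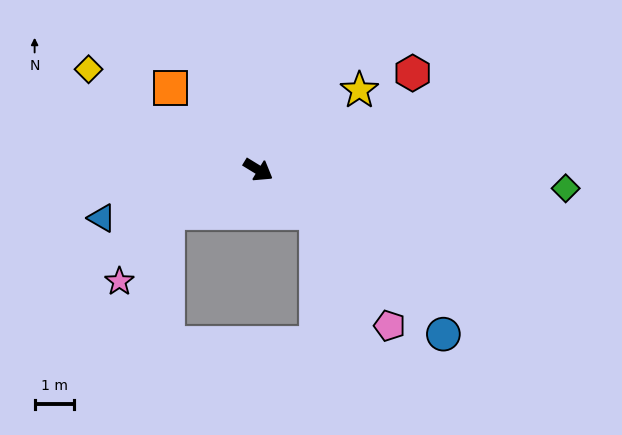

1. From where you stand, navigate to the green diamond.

turn left 28°, forward 7.9 m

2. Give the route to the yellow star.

turn left 70°, forward 3.3 m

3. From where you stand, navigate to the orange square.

turn left 168°, forward 3.1 m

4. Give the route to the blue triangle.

turn right 131°, forward 4.2 m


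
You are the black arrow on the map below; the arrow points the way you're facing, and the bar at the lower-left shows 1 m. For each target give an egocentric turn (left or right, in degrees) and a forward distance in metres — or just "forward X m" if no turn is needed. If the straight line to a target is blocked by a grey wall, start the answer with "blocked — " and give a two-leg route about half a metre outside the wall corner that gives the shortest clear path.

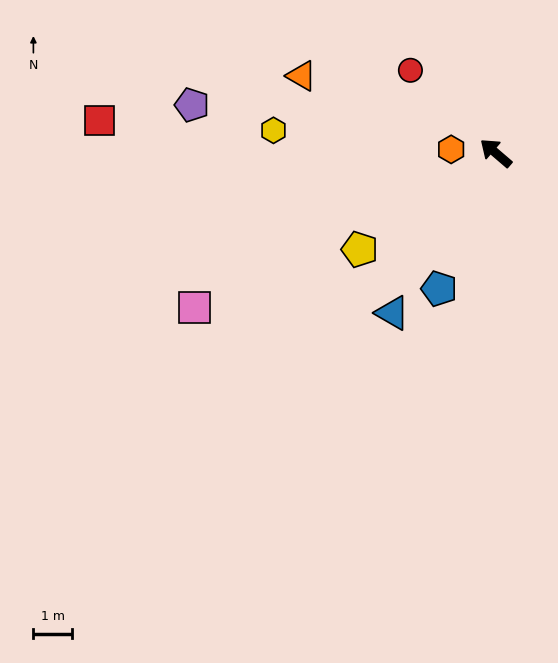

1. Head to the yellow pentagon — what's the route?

turn left 76°, forward 4.3 m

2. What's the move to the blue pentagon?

turn left 108°, forward 3.8 m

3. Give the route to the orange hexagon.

turn left 36°, forward 1.1 m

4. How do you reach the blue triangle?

turn left 98°, forward 4.9 m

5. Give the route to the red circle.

turn right 3°, forward 3.0 m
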